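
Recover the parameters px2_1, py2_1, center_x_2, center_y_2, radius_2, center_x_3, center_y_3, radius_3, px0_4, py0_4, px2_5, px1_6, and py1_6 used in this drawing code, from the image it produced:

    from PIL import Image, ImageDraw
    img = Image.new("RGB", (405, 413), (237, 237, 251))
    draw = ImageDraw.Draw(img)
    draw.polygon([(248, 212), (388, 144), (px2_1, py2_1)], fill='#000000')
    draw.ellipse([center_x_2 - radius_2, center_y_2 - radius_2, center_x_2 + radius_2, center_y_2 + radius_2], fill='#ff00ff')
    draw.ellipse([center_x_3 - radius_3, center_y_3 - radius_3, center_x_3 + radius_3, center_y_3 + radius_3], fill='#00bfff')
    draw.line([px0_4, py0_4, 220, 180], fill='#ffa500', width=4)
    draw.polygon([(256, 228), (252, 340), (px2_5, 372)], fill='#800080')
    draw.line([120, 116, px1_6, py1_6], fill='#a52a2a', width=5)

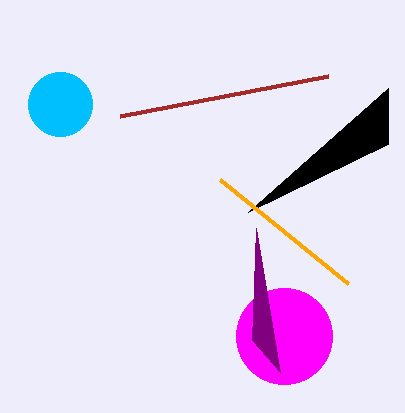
px2_1 = 388
py2_1 = 88
center_x_2 = 284
center_y_2 = 336
radius_2 = 48
center_x_3 = 60
center_y_3 = 104
radius_3 = 32
px0_4 = 348
py0_4 = 284
px2_5 = 280
px1_6 = 328
py1_6 = 76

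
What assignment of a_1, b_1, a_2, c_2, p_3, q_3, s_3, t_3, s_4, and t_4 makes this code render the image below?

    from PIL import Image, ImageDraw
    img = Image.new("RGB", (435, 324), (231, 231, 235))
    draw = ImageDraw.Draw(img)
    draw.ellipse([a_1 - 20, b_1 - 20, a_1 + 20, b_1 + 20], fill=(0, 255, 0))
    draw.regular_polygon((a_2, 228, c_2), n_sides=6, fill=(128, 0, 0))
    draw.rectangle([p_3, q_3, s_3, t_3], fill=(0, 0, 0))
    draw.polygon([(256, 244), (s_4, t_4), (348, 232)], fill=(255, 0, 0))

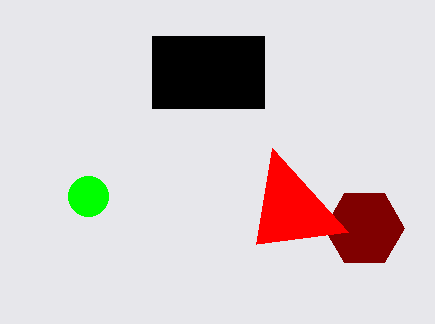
a_1 = 88; b_1 = 196; a_2 = 364; c_2 = 40; p_3 = 152; q_3 = 36; s_3 = 264; t_3 = 108; s_4 = 272; t_4 = 148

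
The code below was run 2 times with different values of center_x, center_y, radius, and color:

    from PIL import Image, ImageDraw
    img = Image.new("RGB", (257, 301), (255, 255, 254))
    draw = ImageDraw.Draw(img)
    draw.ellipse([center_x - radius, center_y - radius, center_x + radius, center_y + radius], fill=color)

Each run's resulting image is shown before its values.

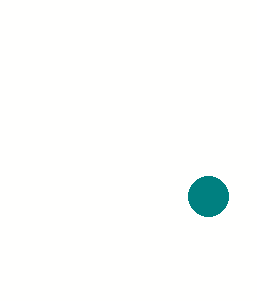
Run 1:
center_x = 208, center_y = 196, radius = 20, color = 'teal'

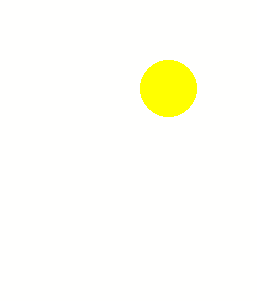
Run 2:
center_x = 168, center_y = 88, radius = 28, color = 'yellow'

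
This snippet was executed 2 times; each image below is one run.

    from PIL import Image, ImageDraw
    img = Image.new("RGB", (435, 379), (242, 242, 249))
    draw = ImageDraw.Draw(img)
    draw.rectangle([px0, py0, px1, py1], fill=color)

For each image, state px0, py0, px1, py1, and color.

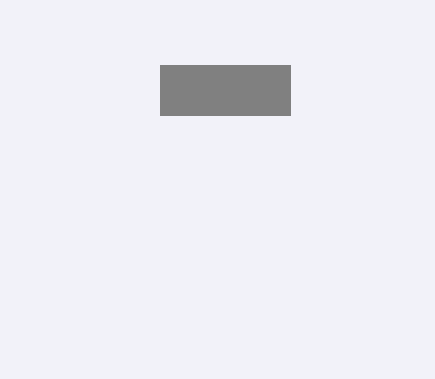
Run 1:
px0 = 160; py0 = 65; px1 = 290; py1 = 115; color = 'gray'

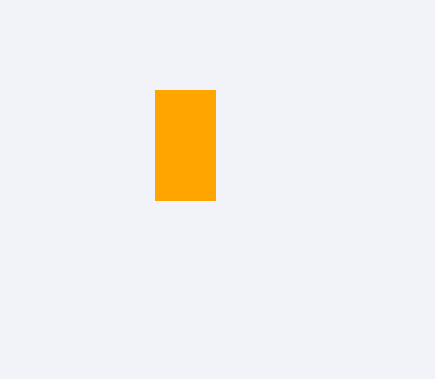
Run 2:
px0 = 155, py0 = 90, px1 = 215, py1 = 200, color = 'orange'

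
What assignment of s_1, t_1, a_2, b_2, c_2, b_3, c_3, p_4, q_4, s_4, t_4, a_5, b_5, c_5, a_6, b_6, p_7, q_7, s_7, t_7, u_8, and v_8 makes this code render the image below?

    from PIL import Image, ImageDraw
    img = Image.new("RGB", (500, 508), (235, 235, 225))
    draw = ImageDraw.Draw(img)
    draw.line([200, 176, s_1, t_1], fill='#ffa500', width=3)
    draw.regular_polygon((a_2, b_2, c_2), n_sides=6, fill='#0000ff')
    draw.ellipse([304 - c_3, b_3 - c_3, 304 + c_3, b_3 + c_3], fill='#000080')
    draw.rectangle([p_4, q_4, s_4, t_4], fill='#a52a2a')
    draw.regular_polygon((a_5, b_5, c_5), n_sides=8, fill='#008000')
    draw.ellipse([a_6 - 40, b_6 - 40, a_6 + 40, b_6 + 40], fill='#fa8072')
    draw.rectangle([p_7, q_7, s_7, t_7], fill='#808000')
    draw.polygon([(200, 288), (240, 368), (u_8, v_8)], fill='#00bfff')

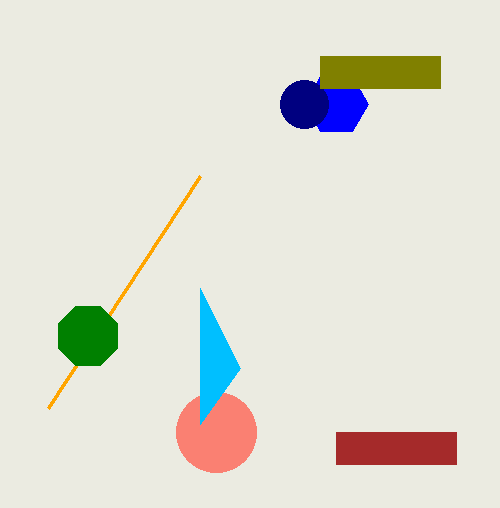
s_1 = 48; t_1 = 408; a_2 = 336; b_2 = 104; c_2 = 32; b_3 = 104; c_3 = 24; p_4 = 336; q_4 = 432; s_4 = 456; t_4 = 464; a_5 = 88; b_5 = 336; c_5 = 32; a_6 = 216; b_6 = 432; p_7 = 320; q_7 = 56; s_7 = 440; t_7 = 88; u_8 = 200; v_8 = 424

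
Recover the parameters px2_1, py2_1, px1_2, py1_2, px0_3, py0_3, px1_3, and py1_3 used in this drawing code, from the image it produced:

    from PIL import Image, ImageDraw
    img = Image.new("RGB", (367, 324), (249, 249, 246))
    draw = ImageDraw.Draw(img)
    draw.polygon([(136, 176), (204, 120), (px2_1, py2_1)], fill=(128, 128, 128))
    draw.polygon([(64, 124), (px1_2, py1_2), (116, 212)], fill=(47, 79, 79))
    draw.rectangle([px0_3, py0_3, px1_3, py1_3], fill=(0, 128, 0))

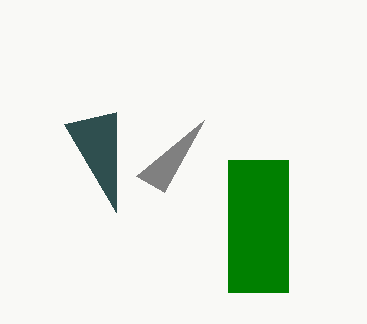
px2_1 = 164; py2_1 = 192; px1_2 = 116; py1_2 = 112; px0_3 = 228; py0_3 = 160; px1_3 = 288; py1_3 = 292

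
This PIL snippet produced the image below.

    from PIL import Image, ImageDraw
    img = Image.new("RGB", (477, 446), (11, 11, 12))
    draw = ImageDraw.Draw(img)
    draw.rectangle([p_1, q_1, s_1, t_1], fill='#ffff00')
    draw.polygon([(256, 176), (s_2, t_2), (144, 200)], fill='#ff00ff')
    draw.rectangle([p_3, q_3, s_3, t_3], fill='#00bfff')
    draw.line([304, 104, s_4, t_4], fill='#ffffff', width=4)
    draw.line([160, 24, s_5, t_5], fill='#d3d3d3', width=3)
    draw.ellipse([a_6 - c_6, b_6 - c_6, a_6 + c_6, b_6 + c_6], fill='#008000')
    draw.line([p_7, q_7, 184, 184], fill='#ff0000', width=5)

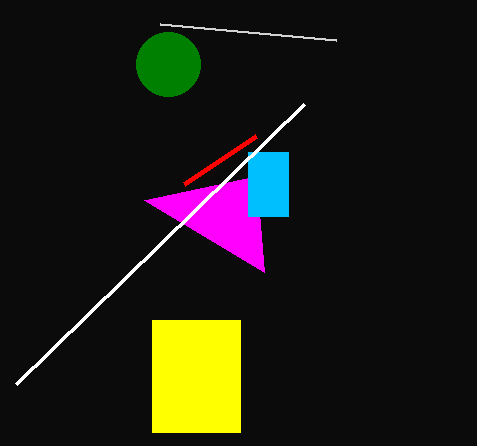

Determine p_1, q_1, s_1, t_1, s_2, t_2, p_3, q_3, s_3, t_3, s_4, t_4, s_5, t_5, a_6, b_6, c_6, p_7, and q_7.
p_1 = 152, q_1 = 320, s_1 = 240, t_1 = 432, s_2 = 264, t_2 = 272, p_3 = 248, q_3 = 152, s_3 = 288, t_3 = 216, s_4 = 16, t_4 = 384, s_5 = 336, t_5 = 40, a_6 = 168, b_6 = 64, c_6 = 32, p_7 = 256, q_7 = 136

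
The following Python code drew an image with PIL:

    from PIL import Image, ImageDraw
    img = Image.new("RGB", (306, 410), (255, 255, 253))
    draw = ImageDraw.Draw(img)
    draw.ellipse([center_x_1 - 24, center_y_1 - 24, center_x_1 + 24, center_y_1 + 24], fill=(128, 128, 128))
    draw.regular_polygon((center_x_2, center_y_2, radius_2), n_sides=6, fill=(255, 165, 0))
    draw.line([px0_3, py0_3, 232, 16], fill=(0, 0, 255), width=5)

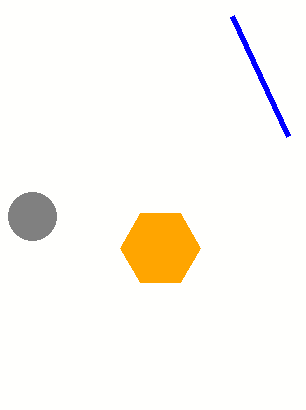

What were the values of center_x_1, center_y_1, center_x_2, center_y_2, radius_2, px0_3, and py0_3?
center_x_1 = 32, center_y_1 = 216, center_x_2 = 160, center_y_2 = 248, radius_2 = 40, px0_3 = 288, py0_3 = 136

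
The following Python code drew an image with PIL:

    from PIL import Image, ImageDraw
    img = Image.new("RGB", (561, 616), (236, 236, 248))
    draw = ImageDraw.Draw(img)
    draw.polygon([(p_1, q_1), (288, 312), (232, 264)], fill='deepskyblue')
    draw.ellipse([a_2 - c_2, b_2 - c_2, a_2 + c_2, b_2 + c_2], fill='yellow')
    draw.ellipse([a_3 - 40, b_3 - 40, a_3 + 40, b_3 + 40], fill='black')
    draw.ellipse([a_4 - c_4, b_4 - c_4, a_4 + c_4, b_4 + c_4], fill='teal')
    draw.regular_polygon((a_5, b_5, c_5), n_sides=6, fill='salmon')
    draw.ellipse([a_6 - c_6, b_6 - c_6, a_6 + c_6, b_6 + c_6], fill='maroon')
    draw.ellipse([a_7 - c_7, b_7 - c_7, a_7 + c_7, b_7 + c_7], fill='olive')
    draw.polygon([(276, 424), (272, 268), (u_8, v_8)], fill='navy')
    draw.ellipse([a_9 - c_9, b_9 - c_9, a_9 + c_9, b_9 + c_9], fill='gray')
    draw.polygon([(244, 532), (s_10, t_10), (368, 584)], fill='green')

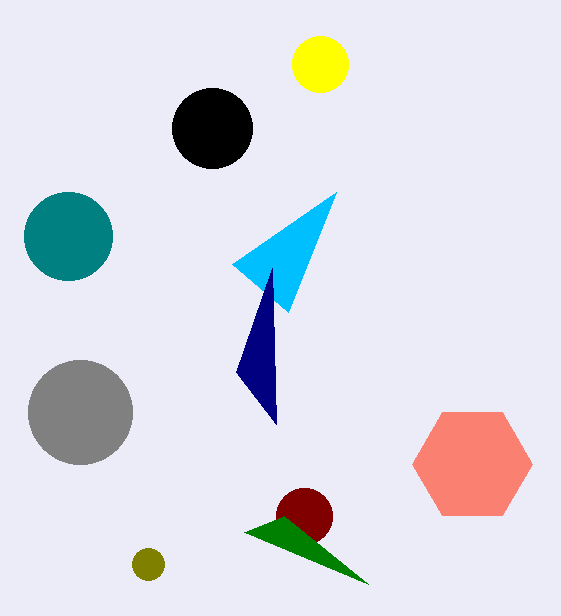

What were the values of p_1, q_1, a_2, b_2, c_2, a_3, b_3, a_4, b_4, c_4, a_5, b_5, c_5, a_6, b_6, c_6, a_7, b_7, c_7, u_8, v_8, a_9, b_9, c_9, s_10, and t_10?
p_1 = 336, q_1 = 192, a_2 = 320, b_2 = 64, c_2 = 28, a_3 = 212, b_3 = 128, a_4 = 68, b_4 = 236, c_4 = 44, a_5 = 472, b_5 = 464, c_5 = 60, a_6 = 304, b_6 = 516, c_6 = 28, a_7 = 148, b_7 = 564, c_7 = 16, u_8 = 236, v_8 = 372, a_9 = 80, b_9 = 412, c_9 = 52, s_10 = 284, t_10 = 516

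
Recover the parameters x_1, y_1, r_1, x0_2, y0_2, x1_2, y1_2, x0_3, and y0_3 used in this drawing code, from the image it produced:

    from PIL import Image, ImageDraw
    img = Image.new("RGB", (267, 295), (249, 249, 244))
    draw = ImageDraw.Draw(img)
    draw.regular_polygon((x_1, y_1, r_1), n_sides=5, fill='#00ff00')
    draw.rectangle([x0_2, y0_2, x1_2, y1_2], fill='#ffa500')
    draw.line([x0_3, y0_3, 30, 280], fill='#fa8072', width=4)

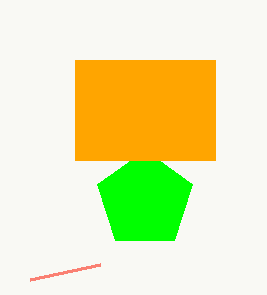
x_1 = 145
y_1 = 200
r_1 = 50
x0_2 = 75
y0_2 = 60
x1_2 = 215
y1_2 = 160
x0_3 = 100
y0_3 = 265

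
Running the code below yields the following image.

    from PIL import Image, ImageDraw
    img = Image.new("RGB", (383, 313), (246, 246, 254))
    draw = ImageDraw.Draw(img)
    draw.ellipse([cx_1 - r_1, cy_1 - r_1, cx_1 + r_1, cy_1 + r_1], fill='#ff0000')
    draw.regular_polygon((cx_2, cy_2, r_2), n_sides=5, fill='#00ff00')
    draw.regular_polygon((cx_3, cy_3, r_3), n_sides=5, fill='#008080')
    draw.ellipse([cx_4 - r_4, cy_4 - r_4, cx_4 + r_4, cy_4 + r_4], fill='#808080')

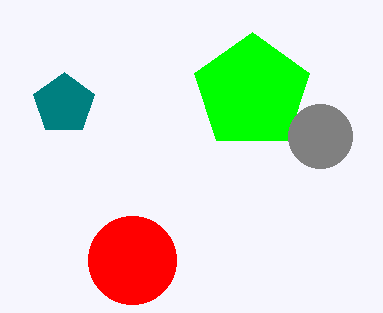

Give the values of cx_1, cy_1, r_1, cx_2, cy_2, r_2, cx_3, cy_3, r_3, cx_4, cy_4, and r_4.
cx_1 = 132, cy_1 = 260, r_1 = 44, cx_2 = 252, cy_2 = 92, r_2 = 60, cx_3 = 64, cy_3 = 104, r_3 = 32, cx_4 = 320, cy_4 = 136, r_4 = 32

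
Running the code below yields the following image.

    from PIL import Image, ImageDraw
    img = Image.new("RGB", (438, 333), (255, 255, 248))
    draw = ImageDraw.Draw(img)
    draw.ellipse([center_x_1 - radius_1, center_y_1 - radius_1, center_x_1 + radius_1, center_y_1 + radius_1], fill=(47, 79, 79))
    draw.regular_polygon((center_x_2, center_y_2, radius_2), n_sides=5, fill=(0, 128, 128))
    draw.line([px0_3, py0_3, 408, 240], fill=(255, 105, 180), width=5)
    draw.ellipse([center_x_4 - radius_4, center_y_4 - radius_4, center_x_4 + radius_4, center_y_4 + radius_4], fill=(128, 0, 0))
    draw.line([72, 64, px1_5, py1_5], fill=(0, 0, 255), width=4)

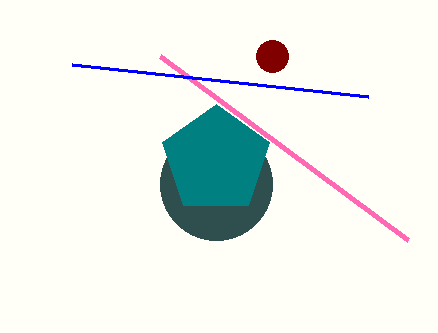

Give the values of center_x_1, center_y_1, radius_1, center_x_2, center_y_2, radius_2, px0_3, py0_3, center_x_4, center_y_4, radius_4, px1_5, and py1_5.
center_x_1 = 216; center_y_1 = 184; radius_1 = 56; center_x_2 = 216; center_y_2 = 160; radius_2 = 56; px0_3 = 160; py0_3 = 56; center_x_4 = 272; center_y_4 = 56; radius_4 = 16; px1_5 = 368; py1_5 = 96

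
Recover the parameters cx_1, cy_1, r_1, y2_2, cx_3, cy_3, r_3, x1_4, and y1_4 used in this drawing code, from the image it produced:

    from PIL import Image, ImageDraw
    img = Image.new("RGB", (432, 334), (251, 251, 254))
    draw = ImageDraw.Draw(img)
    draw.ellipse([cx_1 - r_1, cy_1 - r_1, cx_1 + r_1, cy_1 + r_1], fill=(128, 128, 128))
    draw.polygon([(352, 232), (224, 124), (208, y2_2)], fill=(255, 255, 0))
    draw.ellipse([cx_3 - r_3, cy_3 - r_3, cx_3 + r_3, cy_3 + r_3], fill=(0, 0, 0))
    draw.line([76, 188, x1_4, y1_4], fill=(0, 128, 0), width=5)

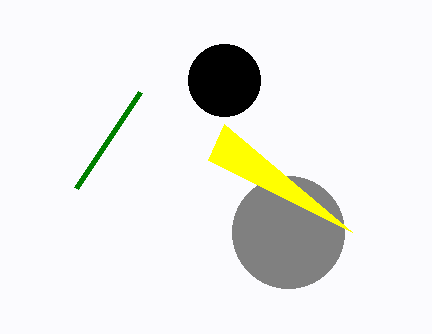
cx_1 = 288; cy_1 = 232; r_1 = 56; y2_2 = 160; cx_3 = 224; cy_3 = 80; r_3 = 36; x1_4 = 140; y1_4 = 92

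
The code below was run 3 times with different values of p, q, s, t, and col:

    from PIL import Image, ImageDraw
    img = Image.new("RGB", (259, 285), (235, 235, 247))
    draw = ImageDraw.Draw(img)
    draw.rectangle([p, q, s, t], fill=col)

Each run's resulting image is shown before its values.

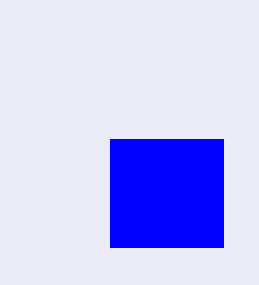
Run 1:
p = 110
q = 139
s = 223
t = 247
col = 'blue'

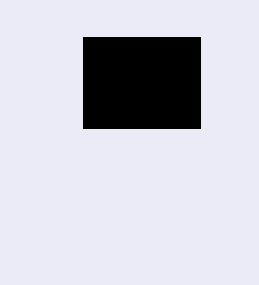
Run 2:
p = 83, q = 37, s = 200, t = 128, col = 'black'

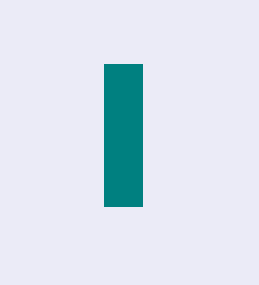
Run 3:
p = 104, q = 64, s = 142, t = 206, col = 'teal'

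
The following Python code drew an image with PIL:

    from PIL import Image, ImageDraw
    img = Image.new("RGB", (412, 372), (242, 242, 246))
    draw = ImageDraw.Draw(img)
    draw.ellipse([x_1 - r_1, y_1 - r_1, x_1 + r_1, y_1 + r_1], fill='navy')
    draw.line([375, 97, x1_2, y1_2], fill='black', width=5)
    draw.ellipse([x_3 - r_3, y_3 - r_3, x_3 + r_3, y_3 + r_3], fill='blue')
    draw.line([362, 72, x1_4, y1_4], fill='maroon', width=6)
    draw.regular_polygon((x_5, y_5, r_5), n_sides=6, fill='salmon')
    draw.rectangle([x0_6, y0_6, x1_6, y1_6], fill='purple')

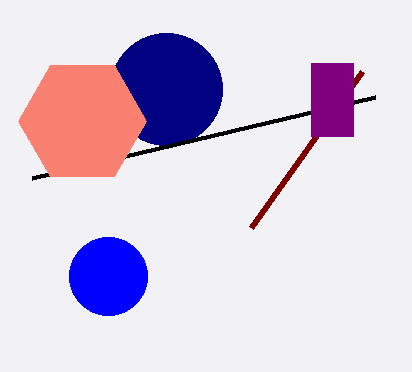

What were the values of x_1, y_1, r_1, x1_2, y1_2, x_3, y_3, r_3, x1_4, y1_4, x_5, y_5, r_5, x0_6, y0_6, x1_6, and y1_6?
x_1 = 166; y_1 = 89; r_1 = 56; x1_2 = 32; y1_2 = 178; x_3 = 108; y_3 = 276; r_3 = 39; x1_4 = 251; y1_4 = 228; x_5 = 82; y_5 = 121; r_5 = 64; x0_6 = 311; y0_6 = 63; x1_6 = 353; y1_6 = 136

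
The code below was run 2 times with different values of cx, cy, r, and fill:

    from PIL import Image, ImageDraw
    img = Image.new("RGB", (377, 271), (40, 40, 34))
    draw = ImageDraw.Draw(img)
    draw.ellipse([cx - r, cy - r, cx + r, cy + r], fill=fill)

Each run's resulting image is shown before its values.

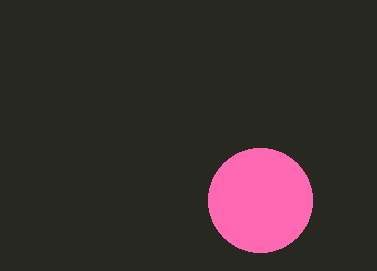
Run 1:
cx = 260
cy = 200
r = 52
fill = 'hotpink'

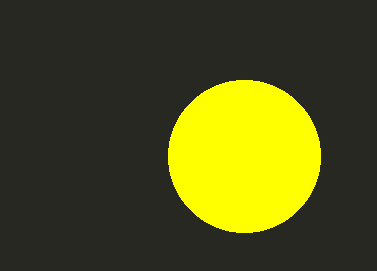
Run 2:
cx = 244, cy = 156, r = 76, fill = 'yellow'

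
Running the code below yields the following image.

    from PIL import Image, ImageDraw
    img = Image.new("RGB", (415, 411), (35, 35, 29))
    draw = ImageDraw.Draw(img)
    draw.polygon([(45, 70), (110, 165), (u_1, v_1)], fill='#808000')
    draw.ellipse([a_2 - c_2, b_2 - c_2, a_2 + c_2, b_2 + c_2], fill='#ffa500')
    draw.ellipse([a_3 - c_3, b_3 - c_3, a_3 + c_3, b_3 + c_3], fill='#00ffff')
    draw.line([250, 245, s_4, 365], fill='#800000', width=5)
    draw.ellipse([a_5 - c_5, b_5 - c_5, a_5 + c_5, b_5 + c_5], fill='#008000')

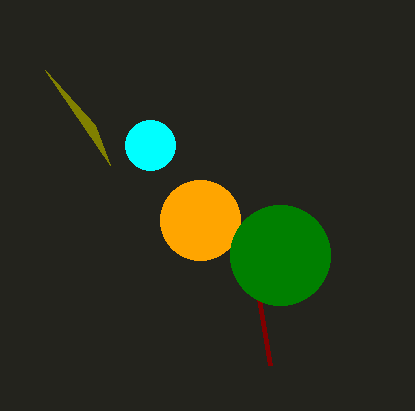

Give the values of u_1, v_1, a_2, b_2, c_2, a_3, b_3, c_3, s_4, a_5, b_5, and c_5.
u_1 = 95, v_1 = 125, a_2 = 200, b_2 = 220, c_2 = 40, a_3 = 150, b_3 = 145, c_3 = 25, s_4 = 270, a_5 = 280, b_5 = 255, c_5 = 50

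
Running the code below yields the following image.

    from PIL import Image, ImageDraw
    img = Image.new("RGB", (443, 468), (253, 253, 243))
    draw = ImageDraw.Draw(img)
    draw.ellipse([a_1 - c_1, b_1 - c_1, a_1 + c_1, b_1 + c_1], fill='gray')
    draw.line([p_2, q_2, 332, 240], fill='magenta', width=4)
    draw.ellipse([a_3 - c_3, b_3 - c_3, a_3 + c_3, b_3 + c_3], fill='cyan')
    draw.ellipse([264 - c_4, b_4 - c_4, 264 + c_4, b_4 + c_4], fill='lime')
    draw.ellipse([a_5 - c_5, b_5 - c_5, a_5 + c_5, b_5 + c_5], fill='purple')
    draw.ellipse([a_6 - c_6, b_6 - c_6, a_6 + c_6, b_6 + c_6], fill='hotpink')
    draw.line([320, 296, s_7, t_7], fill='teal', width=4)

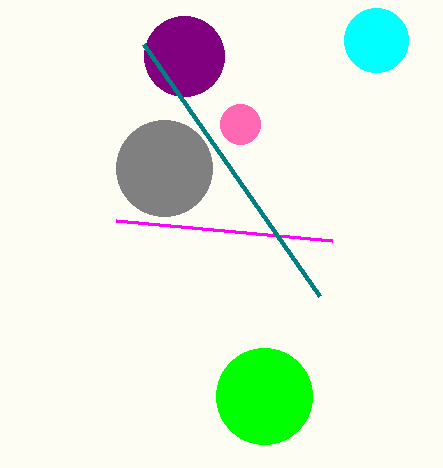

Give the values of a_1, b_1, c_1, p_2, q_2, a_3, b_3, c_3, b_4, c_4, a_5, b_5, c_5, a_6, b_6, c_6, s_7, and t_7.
a_1 = 164; b_1 = 168; c_1 = 48; p_2 = 116; q_2 = 220; a_3 = 376; b_3 = 40; c_3 = 32; b_4 = 396; c_4 = 48; a_5 = 184; b_5 = 56; c_5 = 40; a_6 = 240; b_6 = 124; c_6 = 20; s_7 = 144; t_7 = 44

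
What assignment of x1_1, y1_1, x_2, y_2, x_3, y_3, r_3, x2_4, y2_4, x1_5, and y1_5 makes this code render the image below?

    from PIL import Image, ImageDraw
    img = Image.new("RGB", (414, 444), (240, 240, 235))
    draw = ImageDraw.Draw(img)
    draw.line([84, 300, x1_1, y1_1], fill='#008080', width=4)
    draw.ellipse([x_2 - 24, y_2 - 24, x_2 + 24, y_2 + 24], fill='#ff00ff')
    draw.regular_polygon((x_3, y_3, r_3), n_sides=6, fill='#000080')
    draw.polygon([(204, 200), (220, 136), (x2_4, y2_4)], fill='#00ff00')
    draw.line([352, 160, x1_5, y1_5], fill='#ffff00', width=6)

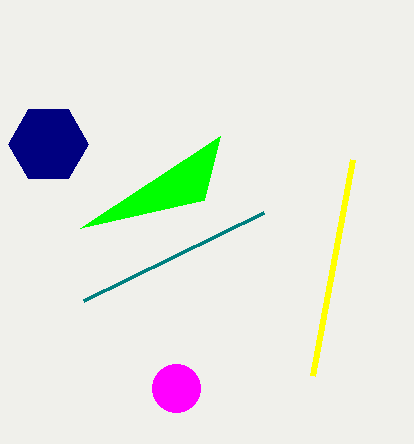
x1_1 = 264; y1_1 = 212; x_2 = 176; y_2 = 388; x_3 = 48; y_3 = 144; r_3 = 40; x2_4 = 80; y2_4 = 228; x1_5 = 312; y1_5 = 376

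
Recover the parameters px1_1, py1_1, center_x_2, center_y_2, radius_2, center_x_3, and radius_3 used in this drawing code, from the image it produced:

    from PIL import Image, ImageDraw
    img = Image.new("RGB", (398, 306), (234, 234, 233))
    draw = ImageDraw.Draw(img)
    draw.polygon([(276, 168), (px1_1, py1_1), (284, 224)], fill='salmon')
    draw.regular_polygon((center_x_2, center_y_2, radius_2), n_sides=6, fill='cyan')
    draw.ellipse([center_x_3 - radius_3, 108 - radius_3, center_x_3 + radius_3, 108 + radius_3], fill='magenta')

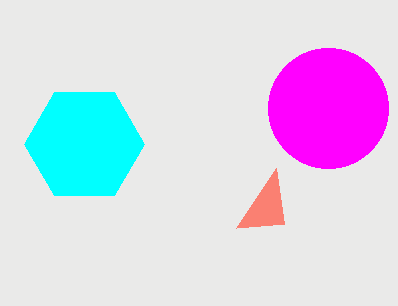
px1_1 = 236
py1_1 = 228
center_x_2 = 84
center_y_2 = 144
radius_2 = 60
center_x_3 = 328
radius_3 = 60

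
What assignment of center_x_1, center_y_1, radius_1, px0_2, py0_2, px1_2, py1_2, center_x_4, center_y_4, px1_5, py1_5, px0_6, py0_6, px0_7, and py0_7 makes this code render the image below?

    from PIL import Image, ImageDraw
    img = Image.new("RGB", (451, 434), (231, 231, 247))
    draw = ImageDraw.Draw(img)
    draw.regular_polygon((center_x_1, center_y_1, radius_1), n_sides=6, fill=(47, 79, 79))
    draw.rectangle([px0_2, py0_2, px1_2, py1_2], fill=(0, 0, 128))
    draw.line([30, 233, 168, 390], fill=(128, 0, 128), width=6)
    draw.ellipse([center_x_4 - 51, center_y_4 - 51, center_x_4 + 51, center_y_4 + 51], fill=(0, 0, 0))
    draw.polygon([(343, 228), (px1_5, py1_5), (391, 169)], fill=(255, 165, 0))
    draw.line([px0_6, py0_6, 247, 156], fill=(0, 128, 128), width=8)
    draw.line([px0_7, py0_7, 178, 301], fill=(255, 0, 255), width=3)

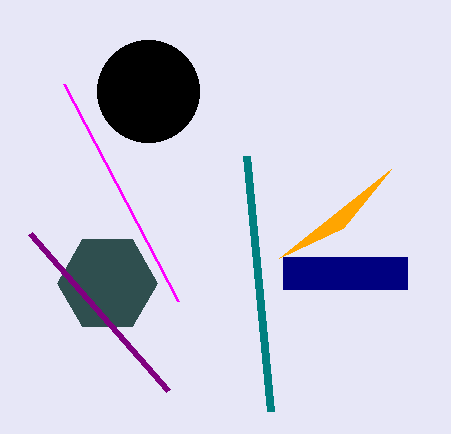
center_x_1 = 107
center_y_1 = 283
radius_1 = 50
px0_2 = 283
py0_2 = 257
px1_2 = 407
py1_2 = 289
center_x_4 = 148
center_y_4 = 91
px1_5 = 279
py1_5 = 258
px0_6 = 271
py0_6 = 411
px0_7 = 64
py0_7 = 84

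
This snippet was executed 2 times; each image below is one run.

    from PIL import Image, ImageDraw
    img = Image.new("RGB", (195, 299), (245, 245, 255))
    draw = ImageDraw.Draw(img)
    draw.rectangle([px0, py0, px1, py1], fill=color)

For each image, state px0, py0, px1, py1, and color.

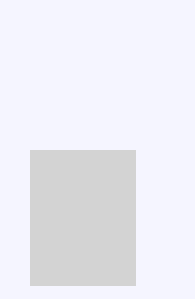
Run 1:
px0 = 30; py0 = 150; px1 = 135; py1 = 285; color = 'lightgray'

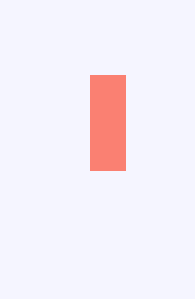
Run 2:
px0 = 90; py0 = 75; px1 = 125; py1 = 170; color = 'salmon'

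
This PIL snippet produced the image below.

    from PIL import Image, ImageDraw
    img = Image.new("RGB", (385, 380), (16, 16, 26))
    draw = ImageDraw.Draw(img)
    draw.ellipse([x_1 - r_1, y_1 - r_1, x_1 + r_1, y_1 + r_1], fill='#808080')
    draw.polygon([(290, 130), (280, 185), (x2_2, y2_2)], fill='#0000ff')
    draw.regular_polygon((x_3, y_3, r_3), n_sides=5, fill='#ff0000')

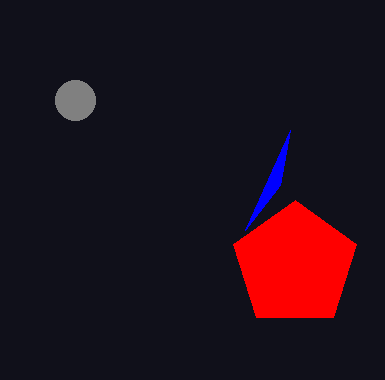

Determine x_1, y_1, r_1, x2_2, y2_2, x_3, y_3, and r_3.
x_1 = 75, y_1 = 100, r_1 = 20, x2_2 = 245, y2_2 = 230, x_3 = 295, y_3 = 265, r_3 = 65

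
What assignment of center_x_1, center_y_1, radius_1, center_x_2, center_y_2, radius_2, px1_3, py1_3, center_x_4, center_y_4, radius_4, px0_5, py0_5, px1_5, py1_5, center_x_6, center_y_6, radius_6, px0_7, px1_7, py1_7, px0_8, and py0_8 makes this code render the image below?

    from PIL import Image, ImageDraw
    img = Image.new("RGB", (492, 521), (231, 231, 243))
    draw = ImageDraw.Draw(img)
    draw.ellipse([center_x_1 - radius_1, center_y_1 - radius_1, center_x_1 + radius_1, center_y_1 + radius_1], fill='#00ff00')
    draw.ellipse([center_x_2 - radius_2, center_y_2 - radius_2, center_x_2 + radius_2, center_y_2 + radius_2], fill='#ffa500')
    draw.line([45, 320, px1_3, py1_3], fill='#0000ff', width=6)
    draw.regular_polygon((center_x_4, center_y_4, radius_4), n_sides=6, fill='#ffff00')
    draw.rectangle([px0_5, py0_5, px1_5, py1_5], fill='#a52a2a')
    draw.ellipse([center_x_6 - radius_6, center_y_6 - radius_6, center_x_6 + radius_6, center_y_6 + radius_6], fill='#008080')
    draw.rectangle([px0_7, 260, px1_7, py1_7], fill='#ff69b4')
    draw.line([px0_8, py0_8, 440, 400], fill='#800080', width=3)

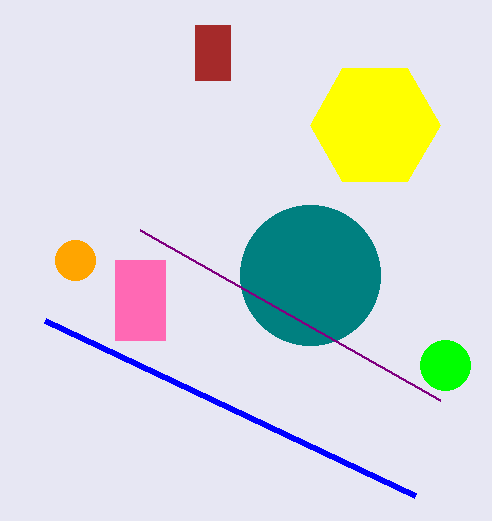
center_x_1 = 445
center_y_1 = 365
radius_1 = 25
center_x_2 = 75
center_y_2 = 260
radius_2 = 20
px1_3 = 415
py1_3 = 495
center_x_4 = 375
center_y_4 = 125
radius_4 = 65
px0_5 = 195
py0_5 = 25
px1_5 = 230
py1_5 = 80
center_x_6 = 310
center_y_6 = 275
radius_6 = 70
px0_7 = 115
px1_7 = 165
py1_7 = 340
px0_8 = 140
py0_8 = 230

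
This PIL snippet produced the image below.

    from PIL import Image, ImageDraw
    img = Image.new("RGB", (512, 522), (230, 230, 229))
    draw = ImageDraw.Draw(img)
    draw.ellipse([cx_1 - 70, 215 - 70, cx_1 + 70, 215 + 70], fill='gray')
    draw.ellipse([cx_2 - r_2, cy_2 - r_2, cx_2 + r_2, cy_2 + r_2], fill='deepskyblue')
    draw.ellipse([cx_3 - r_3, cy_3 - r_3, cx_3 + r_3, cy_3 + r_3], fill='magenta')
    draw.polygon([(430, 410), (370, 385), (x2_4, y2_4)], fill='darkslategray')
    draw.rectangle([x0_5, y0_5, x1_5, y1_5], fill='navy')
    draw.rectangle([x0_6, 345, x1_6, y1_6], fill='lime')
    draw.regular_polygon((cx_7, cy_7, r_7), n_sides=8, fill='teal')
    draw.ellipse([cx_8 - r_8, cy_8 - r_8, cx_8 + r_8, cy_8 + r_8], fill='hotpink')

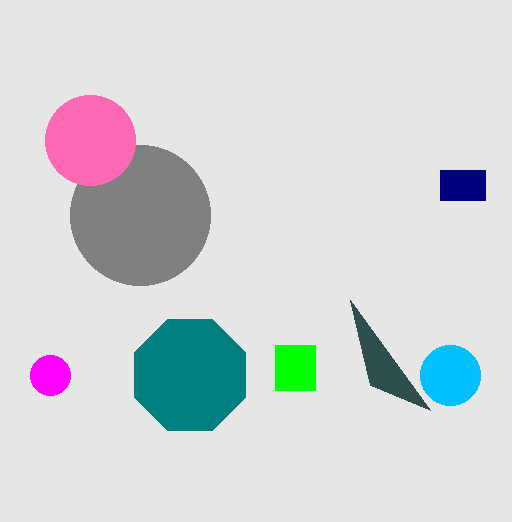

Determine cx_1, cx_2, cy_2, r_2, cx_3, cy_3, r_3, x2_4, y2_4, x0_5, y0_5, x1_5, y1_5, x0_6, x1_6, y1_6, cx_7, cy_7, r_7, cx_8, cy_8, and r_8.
cx_1 = 140
cx_2 = 450
cy_2 = 375
r_2 = 30
cx_3 = 50
cy_3 = 375
r_3 = 20
x2_4 = 350
y2_4 = 300
x0_5 = 440
y0_5 = 170
x1_5 = 485
y1_5 = 200
x0_6 = 275
x1_6 = 315
y1_6 = 390
cx_7 = 190
cy_7 = 375
r_7 = 60
cx_8 = 90
cy_8 = 140
r_8 = 45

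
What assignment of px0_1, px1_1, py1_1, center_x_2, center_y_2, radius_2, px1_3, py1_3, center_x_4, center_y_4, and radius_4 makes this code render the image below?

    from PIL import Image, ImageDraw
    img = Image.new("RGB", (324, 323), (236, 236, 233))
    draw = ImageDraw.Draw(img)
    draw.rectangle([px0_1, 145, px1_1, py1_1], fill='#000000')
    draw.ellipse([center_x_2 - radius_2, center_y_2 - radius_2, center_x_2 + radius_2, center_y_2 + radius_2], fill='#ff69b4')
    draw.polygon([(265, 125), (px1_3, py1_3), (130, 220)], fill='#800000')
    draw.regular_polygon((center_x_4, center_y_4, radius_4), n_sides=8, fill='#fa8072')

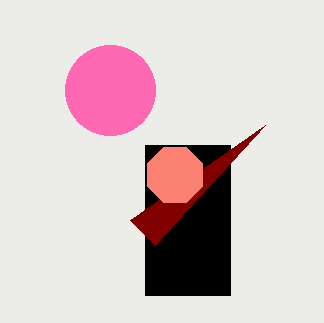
px0_1 = 145; px1_1 = 230; py1_1 = 295; center_x_2 = 110; center_y_2 = 90; radius_2 = 45; px1_3 = 155; py1_3 = 245; center_x_4 = 175; center_y_4 = 175; radius_4 = 30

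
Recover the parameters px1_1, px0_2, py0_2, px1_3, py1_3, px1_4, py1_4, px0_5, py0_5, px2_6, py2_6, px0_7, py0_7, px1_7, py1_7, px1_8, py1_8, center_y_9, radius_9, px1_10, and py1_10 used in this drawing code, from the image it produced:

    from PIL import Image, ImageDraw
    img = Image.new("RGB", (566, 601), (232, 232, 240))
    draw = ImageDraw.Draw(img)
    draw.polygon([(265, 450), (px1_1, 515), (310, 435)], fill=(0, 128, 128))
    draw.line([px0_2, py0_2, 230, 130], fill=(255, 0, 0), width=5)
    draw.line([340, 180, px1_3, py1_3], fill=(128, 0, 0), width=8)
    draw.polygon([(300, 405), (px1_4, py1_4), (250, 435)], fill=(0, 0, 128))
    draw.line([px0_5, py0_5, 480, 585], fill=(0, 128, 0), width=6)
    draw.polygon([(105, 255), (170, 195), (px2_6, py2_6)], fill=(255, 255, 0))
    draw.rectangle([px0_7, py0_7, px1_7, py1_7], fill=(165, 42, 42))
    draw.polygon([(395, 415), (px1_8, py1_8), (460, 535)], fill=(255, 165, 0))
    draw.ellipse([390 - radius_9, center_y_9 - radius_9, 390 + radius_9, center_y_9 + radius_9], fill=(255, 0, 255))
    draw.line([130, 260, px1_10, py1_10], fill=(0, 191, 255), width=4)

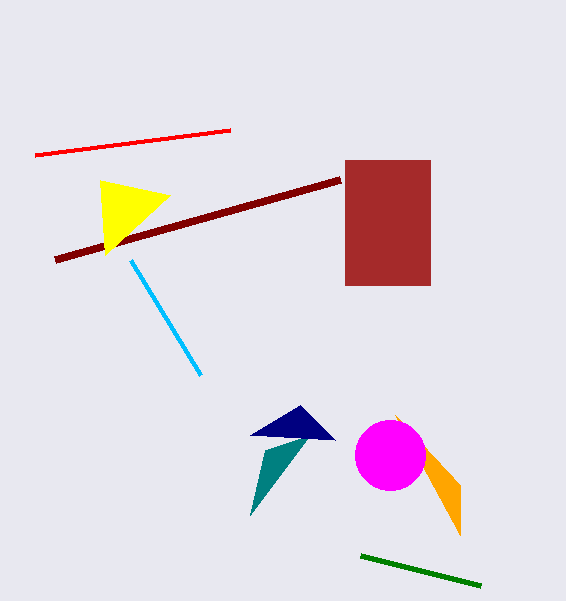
px1_1 = 250; px0_2 = 35; py0_2 = 155; px1_3 = 55; py1_3 = 260; px1_4 = 335; py1_4 = 440; px0_5 = 360; py0_5 = 555; px2_6 = 100; py2_6 = 180; px0_7 = 345; py0_7 = 160; px1_7 = 430; py1_7 = 285; px1_8 = 460; py1_8 = 485; center_y_9 = 455; radius_9 = 35; px1_10 = 200; py1_10 = 375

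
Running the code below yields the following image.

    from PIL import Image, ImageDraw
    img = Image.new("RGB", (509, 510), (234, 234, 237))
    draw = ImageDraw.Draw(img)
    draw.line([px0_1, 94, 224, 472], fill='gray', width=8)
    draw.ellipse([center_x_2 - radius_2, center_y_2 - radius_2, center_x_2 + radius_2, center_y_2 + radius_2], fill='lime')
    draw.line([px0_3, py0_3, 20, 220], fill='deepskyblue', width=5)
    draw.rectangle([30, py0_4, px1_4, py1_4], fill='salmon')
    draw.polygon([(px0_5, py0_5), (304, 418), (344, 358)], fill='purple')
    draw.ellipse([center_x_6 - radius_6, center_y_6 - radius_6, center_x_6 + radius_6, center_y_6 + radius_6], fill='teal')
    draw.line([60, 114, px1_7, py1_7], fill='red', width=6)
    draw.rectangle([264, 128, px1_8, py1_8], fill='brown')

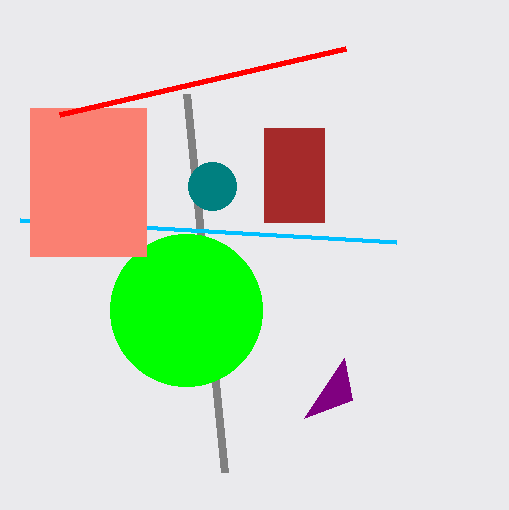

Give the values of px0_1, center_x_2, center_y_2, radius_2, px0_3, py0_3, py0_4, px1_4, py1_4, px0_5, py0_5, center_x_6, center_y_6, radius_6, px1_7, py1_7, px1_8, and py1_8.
px0_1 = 186, center_x_2 = 186, center_y_2 = 310, radius_2 = 76, px0_3 = 396, py0_3 = 242, py0_4 = 108, px1_4 = 146, py1_4 = 256, px0_5 = 352, py0_5 = 400, center_x_6 = 212, center_y_6 = 186, radius_6 = 24, px1_7 = 346, py1_7 = 48, px1_8 = 324, py1_8 = 222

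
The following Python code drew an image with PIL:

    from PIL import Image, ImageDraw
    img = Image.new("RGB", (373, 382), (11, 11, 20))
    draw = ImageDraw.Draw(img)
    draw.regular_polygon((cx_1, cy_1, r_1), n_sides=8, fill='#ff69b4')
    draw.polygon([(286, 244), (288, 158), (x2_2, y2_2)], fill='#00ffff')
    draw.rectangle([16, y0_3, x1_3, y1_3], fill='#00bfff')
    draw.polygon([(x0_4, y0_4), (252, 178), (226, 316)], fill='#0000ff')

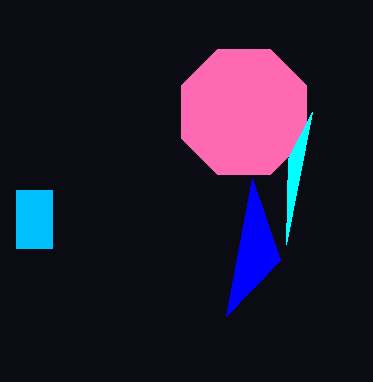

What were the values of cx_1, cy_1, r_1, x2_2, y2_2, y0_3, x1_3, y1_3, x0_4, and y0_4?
cx_1 = 244; cy_1 = 112; r_1 = 68; x2_2 = 312; y2_2 = 112; y0_3 = 190; x1_3 = 52; y1_3 = 248; x0_4 = 280; y0_4 = 260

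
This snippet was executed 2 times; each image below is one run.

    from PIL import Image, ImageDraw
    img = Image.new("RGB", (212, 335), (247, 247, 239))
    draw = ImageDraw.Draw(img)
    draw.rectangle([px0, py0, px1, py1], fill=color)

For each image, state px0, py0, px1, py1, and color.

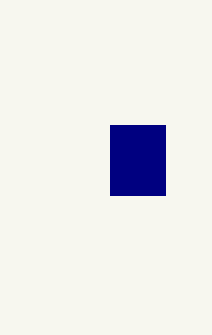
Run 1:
px0 = 110, py0 = 125, px1 = 165, py1 = 195, color = 'navy'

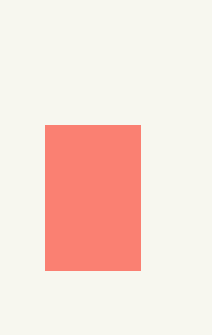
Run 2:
px0 = 45
py0 = 125
px1 = 140
py1 = 270
color = 'salmon'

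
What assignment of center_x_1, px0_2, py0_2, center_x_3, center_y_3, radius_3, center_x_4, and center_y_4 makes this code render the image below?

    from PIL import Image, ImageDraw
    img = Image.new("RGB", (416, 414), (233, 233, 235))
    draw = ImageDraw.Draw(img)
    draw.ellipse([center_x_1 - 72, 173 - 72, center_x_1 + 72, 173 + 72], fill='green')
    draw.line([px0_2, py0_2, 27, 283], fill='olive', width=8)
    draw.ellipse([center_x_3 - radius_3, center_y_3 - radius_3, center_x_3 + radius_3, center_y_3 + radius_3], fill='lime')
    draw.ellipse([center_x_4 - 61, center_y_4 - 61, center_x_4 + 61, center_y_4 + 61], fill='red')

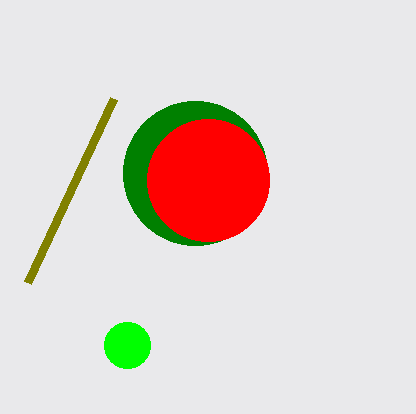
center_x_1 = 195
px0_2 = 113
py0_2 = 99
center_x_3 = 127
center_y_3 = 345
radius_3 = 23
center_x_4 = 208
center_y_4 = 180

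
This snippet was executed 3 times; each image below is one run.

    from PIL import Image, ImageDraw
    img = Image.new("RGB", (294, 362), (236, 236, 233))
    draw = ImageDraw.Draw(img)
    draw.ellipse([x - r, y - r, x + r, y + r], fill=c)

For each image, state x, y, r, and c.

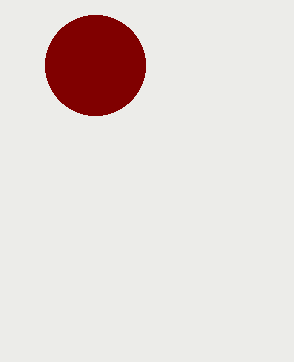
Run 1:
x = 95
y = 65
r = 50
c = 'maroon'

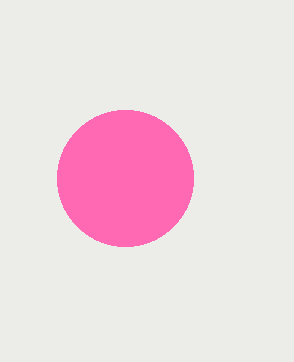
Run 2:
x = 125; y = 178; r = 68; c = 'hotpink'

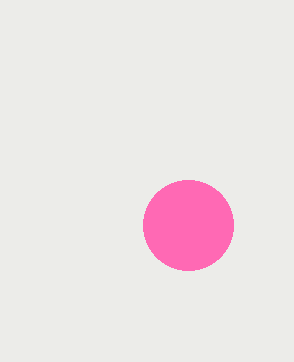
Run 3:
x = 188, y = 225, r = 45, c = 'hotpink'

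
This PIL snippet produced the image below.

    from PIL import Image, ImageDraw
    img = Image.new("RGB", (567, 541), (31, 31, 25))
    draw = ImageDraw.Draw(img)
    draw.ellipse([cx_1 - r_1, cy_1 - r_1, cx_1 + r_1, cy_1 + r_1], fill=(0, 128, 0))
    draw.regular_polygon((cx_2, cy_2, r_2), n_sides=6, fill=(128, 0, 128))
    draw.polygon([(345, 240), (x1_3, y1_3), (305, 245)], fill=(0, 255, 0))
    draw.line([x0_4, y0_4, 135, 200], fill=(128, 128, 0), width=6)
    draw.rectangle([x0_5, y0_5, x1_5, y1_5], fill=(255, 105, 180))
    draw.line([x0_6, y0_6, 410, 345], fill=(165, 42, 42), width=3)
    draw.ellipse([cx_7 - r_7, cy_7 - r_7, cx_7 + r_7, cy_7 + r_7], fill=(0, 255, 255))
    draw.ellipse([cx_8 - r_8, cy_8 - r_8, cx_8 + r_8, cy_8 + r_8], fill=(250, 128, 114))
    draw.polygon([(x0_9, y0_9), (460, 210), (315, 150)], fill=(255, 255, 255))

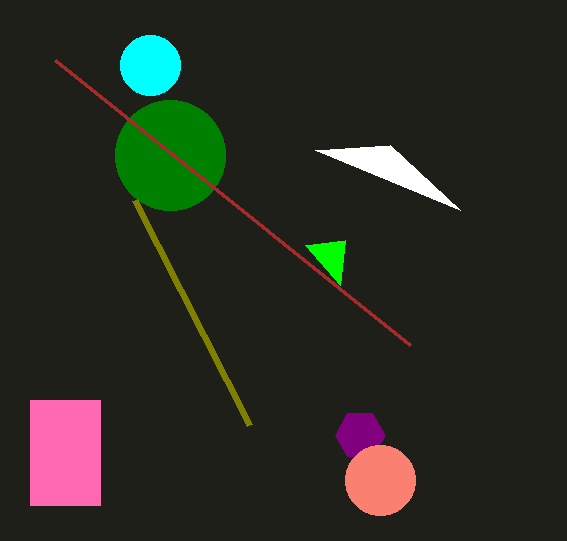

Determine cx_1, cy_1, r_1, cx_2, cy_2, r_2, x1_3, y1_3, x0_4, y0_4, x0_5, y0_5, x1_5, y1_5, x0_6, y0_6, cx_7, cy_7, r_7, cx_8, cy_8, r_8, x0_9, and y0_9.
cx_1 = 170; cy_1 = 155; r_1 = 55; cx_2 = 360; cy_2 = 435; r_2 = 25; x1_3 = 340; y1_3 = 285; x0_4 = 250; y0_4 = 425; x0_5 = 30; y0_5 = 400; x1_5 = 100; y1_5 = 505; x0_6 = 55; y0_6 = 60; cx_7 = 150; cy_7 = 65; r_7 = 30; cx_8 = 380; cy_8 = 480; r_8 = 35; x0_9 = 390; y0_9 = 145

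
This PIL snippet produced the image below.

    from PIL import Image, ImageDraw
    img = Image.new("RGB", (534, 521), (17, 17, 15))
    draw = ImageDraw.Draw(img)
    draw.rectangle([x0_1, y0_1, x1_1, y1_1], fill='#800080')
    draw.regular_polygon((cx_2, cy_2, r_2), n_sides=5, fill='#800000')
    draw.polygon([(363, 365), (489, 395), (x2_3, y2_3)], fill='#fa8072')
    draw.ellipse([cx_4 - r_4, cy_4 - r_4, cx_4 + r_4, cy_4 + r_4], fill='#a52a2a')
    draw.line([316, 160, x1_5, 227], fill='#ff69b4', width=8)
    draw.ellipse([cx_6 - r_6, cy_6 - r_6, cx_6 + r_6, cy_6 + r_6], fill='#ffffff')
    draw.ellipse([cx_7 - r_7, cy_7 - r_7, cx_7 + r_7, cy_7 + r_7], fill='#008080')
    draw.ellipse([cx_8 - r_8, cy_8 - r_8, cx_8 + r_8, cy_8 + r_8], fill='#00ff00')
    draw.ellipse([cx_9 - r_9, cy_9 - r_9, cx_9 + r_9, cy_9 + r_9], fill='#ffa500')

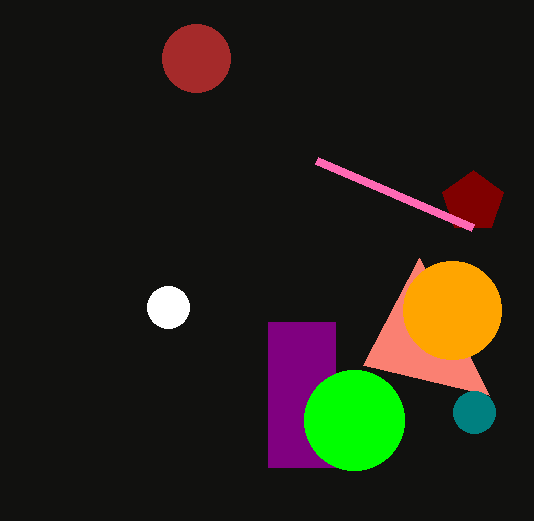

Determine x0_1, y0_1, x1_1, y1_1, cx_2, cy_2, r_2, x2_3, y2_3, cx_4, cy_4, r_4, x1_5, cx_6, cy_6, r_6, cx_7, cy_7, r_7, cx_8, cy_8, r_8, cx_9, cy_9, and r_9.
x0_1 = 268; y0_1 = 322; x1_1 = 335; y1_1 = 467; cx_2 = 473; cy_2 = 202; r_2 = 32; x2_3 = 419; y2_3 = 258; cx_4 = 196; cy_4 = 58; r_4 = 34; x1_5 = 472; cx_6 = 168; cy_6 = 307; r_6 = 21; cx_7 = 474; cy_7 = 412; r_7 = 21; cx_8 = 354; cy_8 = 420; r_8 = 50; cx_9 = 452; cy_9 = 310; r_9 = 49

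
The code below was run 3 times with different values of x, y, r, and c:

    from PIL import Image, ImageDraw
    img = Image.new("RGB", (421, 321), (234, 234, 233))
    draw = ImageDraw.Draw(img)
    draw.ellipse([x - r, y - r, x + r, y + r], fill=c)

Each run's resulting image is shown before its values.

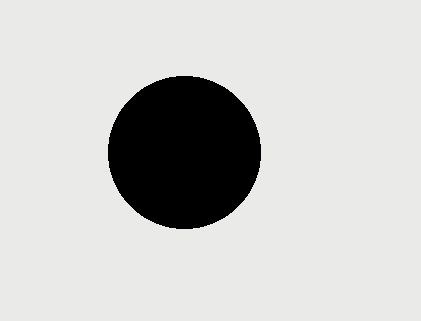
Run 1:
x = 184; y = 152; r = 76; c = 'black'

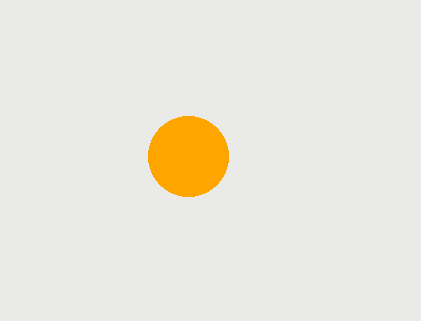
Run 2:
x = 188, y = 156, r = 40, c = 'orange'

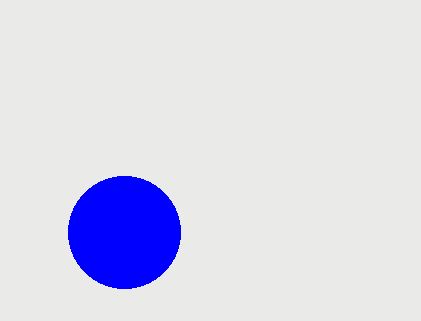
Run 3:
x = 124
y = 232
r = 56
c = 'blue'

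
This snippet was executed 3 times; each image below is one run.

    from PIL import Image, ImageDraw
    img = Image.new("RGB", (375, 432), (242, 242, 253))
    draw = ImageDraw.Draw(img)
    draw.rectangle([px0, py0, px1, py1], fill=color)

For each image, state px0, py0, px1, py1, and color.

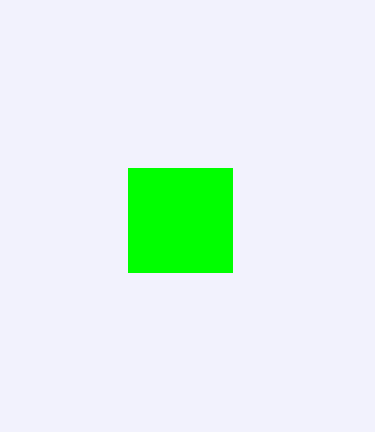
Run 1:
px0 = 128; py0 = 168; px1 = 232; py1 = 272; color = 'lime'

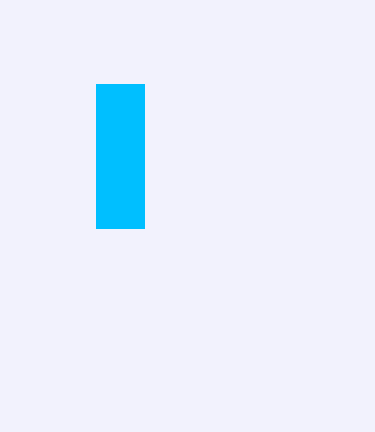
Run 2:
px0 = 96
py0 = 84
px1 = 144
py1 = 228
color = 'deepskyblue'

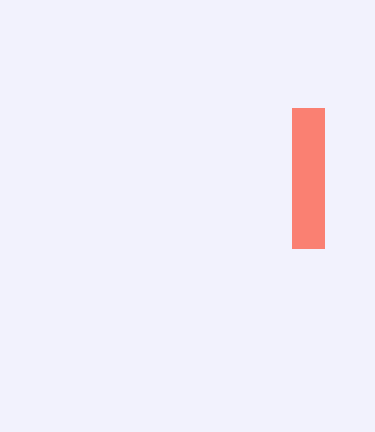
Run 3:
px0 = 292; py0 = 108; px1 = 324; py1 = 248; color = 'salmon'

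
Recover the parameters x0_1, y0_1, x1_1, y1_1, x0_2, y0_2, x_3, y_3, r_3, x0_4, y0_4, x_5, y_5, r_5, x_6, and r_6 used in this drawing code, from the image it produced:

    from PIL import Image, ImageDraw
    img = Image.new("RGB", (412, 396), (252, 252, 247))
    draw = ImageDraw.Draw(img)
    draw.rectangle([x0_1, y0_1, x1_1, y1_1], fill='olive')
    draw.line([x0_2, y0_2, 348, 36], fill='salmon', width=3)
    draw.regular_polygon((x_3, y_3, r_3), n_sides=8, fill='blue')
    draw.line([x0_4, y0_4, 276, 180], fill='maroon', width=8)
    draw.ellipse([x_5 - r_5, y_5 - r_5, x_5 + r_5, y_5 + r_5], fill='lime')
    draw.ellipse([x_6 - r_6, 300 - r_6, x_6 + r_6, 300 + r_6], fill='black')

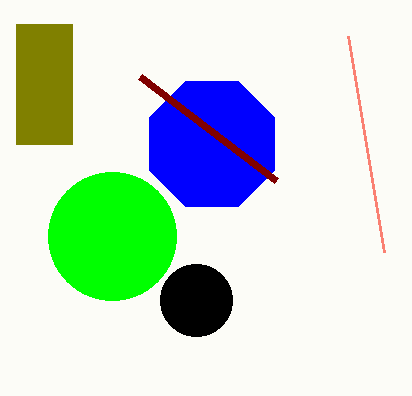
x0_1 = 16; y0_1 = 24; x1_1 = 72; y1_1 = 144; x0_2 = 384; y0_2 = 252; x_3 = 212; y_3 = 144; r_3 = 68; x0_4 = 140; y0_4 = 76; x_5 = 112; y_5 = 236; r_5 = 64; x_6 = 196; r_6 = 36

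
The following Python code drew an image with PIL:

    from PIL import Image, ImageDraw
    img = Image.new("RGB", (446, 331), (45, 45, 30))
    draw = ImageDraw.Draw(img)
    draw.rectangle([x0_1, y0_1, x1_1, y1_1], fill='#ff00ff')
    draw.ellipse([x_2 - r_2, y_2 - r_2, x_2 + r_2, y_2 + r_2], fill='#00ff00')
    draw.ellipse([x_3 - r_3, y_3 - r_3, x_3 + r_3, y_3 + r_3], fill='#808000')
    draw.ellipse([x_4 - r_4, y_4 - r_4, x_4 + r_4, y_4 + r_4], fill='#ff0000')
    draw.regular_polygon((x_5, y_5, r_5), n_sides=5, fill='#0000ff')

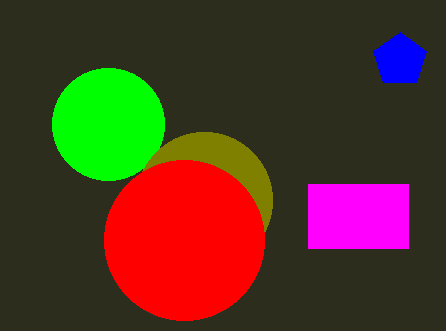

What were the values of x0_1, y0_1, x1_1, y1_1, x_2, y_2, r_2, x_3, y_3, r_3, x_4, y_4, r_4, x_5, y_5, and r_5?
x0_1 = 308; y0_1 = 184; x1_1 = 408; y1_1 = 248; x_2 = 108; y_2 = 124; r_2 = 56; x_3 = 204; y_3 = 200; r_3 = 68; x_4 = 184; y_4 = 240; r_4 = 80; x_5 = 400; y_5 = 60; r_5 = 28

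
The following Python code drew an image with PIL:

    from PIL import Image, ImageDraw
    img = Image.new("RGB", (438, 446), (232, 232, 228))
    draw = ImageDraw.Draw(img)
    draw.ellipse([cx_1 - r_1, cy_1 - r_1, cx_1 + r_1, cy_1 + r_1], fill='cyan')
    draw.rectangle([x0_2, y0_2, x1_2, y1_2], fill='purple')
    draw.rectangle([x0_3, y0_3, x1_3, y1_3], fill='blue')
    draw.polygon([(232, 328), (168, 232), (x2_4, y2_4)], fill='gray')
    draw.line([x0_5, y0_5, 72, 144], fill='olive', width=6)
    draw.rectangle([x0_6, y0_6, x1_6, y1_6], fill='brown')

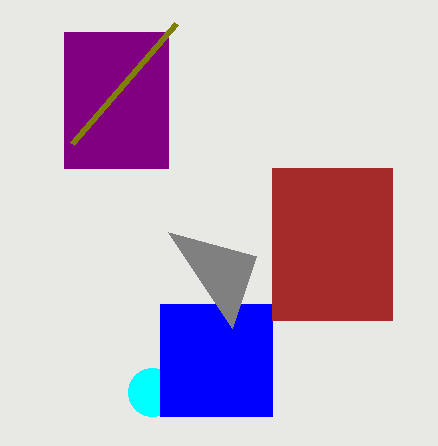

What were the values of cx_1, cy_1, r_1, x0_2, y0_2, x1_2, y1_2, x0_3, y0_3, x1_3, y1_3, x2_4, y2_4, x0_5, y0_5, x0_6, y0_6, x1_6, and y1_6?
cx_1 = 152
cy_1 = 392
r_1 = 24
x0_2 = 64
y0_2 = 32
x1_2 = 168
y1_2 = 168
x0_3 = 160
y0_3 = 304
x1_3 = 272
y1_3 = 416
x2_4 = 256
y2_4 = 256
x0_5 = 176
y0_5 = 24
x0_6 = 272
y0_6 = 168
x1_6 = 392
y1_6 = 320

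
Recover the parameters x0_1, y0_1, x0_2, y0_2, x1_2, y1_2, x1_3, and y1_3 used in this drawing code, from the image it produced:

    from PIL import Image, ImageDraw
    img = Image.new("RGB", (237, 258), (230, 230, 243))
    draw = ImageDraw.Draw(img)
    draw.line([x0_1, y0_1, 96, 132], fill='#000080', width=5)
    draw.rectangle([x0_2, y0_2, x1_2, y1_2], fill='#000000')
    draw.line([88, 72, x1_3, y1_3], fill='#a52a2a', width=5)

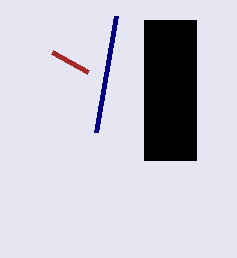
x0_1 = 116, y0_1 = 16, x0_2 = 144, y0_2 = 20, x1_2 = 196, y1_2 = 160, x1_3 = 52, y1_3 = 52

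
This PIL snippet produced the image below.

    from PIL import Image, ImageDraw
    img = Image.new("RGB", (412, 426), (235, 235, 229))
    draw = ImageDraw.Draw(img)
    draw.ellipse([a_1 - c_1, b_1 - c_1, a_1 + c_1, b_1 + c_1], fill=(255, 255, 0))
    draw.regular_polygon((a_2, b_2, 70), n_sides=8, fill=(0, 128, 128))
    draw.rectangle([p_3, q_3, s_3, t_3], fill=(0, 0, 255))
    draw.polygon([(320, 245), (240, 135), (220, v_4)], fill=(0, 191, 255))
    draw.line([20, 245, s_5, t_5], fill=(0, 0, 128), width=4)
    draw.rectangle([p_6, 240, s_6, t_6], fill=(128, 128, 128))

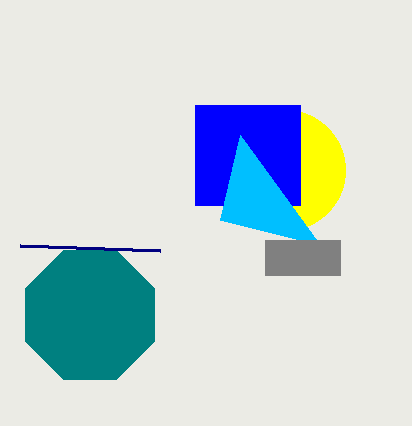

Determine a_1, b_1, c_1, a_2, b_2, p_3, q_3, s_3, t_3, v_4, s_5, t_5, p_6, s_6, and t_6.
a_1 = 285
b_1 = 170
c_1 = 60
a_2 = 90
b_2 = 315
p_3 = 195
q_3 = 105
s_3 = 300
t_3 = 205
v_4 = 220
s_5 = 160
t_5 = 250
p_6 = 265
s_6 = 340
t_6 = 275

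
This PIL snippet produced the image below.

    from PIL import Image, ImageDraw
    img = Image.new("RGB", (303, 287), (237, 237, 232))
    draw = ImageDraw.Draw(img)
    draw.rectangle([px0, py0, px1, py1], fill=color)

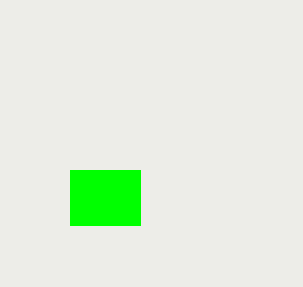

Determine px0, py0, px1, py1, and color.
px0 = 70; py0 = 170; px1 = 140; py1 = 225; color = 'lime'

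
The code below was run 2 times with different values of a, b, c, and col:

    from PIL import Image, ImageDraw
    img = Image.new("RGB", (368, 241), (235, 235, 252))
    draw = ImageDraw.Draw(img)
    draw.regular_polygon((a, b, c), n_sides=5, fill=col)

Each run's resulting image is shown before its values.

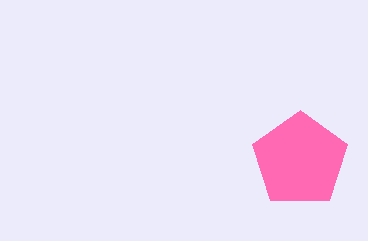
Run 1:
a = 300
b = 160
c = 50
col = 'hotpink'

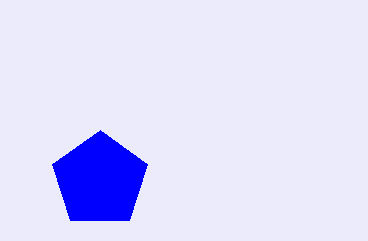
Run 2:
a = 100; b = 180; c = 50; col = 'blue'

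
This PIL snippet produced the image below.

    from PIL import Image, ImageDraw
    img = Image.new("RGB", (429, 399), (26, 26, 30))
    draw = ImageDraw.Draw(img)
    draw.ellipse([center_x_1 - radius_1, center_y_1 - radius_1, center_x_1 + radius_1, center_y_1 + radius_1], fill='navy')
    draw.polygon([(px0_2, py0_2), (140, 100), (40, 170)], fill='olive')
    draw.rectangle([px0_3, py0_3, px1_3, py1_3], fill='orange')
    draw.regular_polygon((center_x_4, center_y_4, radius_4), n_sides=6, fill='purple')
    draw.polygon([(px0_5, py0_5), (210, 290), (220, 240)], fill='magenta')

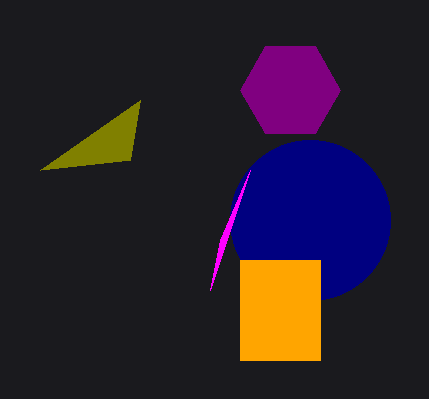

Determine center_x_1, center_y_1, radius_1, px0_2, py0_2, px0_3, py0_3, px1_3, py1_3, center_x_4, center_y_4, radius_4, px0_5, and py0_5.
center_x_1 = 310
center_y_1 = 220
radius_1 = 80
px0_2 = 130
py0_2 = 160
px0_3 = 240
py0_3 = 260
px1_3 = 320
py1_3 = 360
center_x_4 = 290
center_y_4 = 90
radius_4 = 50
px0_5 = 250
py0_5 = 170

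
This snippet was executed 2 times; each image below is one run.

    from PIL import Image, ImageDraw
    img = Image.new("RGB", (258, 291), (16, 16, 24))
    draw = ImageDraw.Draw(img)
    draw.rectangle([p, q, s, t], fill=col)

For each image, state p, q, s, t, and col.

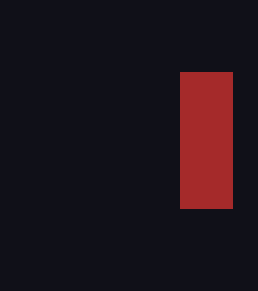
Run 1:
p = 180
q = 72
s = 232
t = 208
col = 'brown'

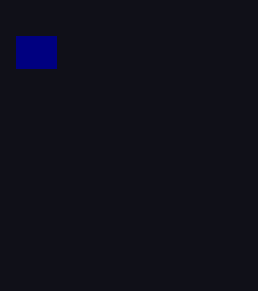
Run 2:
p = 16
q = 36
s = 56
t = 68
col = 'navy'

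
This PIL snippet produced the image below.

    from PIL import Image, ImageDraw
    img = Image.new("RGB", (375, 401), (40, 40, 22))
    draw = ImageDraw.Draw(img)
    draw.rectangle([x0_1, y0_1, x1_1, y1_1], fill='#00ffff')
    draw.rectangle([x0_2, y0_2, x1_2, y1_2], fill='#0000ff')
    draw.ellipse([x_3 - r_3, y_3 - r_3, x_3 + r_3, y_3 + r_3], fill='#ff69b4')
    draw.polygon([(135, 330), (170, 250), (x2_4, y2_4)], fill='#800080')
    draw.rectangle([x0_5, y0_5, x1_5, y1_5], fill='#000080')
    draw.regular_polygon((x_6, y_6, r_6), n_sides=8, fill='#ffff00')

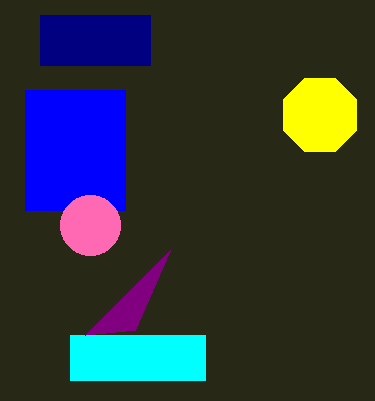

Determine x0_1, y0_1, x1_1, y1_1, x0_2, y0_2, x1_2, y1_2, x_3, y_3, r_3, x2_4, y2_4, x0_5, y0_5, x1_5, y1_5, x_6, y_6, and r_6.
x0_1 = 70; y0_1 = 335; x1_1 = 205; y1_1 = 380; x0_2 = 25; y0_2 = 90; x1_2 = 125; y1_2 = 210; x_3 = 90; y_3 = 225; r_3 = 30; x2_4 = 85; y2_4 = 335; x0_5 = 40; y0_5 = 15; x1_5 = 150; y1_5 = 65; x_6 = 320; y_6 = 115; r_6 = 40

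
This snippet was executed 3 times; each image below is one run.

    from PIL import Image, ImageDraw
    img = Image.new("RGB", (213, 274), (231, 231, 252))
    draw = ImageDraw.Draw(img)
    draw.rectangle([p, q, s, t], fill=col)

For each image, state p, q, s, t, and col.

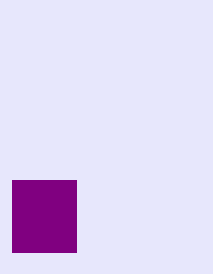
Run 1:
p = 12; q = 180; s = 76; t = 252; col = 'purple'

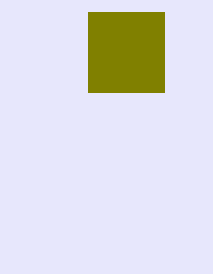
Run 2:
p = 88, q = 12, s = 164, t = 92, col = 'olive'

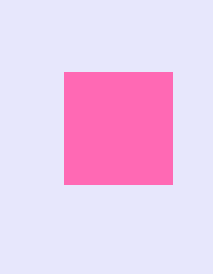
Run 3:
p = 64; q = 72; s = 172; t = 184; col = 'hotpink'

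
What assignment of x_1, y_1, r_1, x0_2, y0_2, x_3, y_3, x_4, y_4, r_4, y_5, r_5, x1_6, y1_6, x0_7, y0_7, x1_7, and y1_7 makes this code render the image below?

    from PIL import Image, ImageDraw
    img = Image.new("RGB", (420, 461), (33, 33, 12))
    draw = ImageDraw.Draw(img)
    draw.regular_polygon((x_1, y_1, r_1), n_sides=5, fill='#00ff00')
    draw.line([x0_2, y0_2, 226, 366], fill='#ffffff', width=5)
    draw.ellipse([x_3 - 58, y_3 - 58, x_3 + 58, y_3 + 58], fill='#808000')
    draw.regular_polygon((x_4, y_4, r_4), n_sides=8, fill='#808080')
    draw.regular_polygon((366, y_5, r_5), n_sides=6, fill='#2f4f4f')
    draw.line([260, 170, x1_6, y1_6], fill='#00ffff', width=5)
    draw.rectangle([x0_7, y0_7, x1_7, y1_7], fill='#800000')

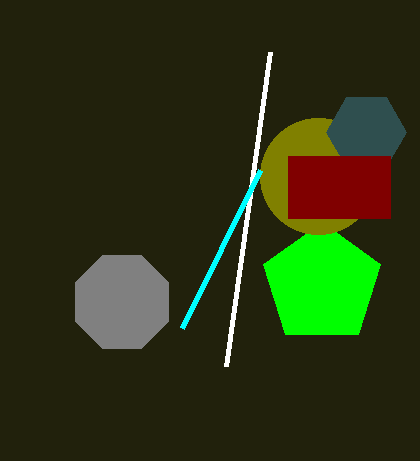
x_1 = 322
y_1 = 284
r_1 = 62
x0_2 = 270
y0_2 = 52
x_3 = 318
y_3 = 176
x_4 = 122
y_4 = 302
r_4 = 50
y_5 = 132
r_5 = 40
x1_6 = 182
y1_6 = 328
x0_7 = 288
y0_7 = 156
x1_7 = 390
y1_7 = 218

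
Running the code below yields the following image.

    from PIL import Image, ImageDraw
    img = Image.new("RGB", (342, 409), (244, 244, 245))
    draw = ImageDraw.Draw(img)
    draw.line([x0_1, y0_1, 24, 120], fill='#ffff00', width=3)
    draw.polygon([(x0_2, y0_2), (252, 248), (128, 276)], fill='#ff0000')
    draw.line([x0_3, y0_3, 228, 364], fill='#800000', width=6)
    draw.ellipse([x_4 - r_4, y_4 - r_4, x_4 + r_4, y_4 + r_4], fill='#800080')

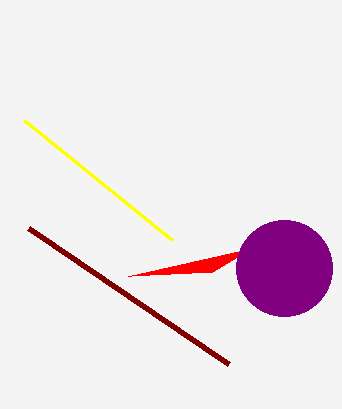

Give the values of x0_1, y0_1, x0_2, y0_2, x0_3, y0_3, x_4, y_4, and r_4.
x0_1 = 172
y0_1 = 240
x0_2 = 212
y0_2 = 272
x0_3 = 28
y0_3 = 228
x_4 = 284
y_4 = 268
r_4 = 48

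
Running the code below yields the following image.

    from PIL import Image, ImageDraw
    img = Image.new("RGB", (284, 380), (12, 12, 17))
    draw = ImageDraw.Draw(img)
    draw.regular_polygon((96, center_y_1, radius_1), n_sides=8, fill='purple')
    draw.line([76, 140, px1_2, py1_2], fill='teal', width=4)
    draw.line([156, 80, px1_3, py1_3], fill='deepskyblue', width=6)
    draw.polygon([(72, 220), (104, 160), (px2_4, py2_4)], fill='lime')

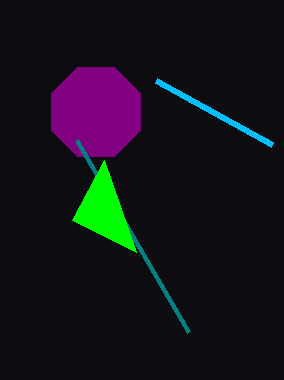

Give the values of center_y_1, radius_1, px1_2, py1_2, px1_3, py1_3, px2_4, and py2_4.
center_y_1 = 112, radius_1 = 48, px1_2 = 188, py1_2 = 332, px1_3 = 272, py1_3 = 144, px2_4 = 136, py2_4 = 252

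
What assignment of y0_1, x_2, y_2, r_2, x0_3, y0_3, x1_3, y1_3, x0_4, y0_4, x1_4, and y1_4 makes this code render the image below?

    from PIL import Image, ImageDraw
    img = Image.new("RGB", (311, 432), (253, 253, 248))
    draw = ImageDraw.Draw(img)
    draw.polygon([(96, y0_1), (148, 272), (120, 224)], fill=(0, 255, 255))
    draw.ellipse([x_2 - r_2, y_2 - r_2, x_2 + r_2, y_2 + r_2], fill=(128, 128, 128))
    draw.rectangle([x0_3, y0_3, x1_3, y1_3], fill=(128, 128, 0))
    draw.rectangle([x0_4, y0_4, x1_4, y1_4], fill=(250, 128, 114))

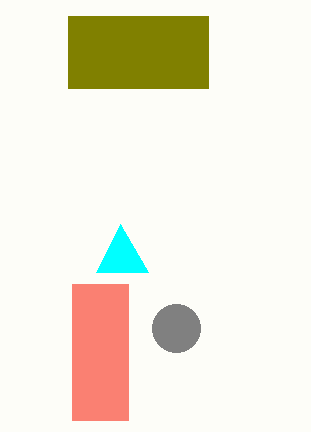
y0_1 = 272, x_2 = 176, y_2 = 328, r_2 = 24, x0_3 = 68, y0_3 = 16, x1_3 = 208, y1_3 = 88, x0_4 = 72, y0_4 = 284, x1_4 = 128, y1_4 = 420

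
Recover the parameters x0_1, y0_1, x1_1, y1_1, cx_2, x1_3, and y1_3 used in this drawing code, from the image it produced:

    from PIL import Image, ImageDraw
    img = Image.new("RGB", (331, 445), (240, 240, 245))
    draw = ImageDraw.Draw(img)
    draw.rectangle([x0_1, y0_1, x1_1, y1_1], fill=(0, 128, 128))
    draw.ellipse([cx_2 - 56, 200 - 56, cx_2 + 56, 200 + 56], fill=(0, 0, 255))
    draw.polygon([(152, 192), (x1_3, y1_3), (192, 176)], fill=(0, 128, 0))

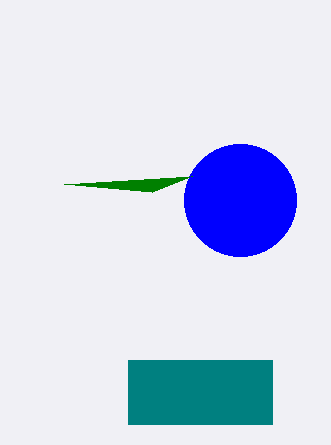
x0_1 = 128, y0_1 = 360, x1_1 = 272, y1_1 = 424, cx_2 = 240, x1_3 = 64, y1_3 = 184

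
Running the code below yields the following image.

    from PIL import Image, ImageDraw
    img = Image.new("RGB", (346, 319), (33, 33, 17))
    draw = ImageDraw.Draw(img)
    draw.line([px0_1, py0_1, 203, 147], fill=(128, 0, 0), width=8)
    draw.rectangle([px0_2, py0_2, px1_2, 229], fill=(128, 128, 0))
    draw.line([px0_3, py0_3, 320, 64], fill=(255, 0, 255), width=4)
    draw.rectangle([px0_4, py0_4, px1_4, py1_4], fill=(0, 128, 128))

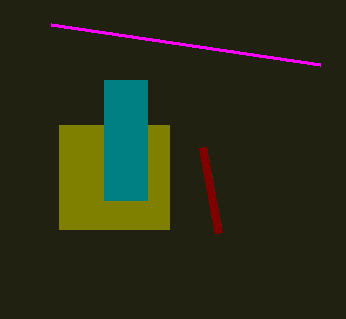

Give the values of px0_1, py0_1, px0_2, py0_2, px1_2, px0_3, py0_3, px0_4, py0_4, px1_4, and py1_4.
px0_1 = 219
py0_1 = 233
px0_2 = 59
py0_2 = 125
px1_2 = 169
px0_3 = 51
py0_3 = 24
px0_4 = 104
py0_4 = 80
px1_4 = 147
py1_4 = 200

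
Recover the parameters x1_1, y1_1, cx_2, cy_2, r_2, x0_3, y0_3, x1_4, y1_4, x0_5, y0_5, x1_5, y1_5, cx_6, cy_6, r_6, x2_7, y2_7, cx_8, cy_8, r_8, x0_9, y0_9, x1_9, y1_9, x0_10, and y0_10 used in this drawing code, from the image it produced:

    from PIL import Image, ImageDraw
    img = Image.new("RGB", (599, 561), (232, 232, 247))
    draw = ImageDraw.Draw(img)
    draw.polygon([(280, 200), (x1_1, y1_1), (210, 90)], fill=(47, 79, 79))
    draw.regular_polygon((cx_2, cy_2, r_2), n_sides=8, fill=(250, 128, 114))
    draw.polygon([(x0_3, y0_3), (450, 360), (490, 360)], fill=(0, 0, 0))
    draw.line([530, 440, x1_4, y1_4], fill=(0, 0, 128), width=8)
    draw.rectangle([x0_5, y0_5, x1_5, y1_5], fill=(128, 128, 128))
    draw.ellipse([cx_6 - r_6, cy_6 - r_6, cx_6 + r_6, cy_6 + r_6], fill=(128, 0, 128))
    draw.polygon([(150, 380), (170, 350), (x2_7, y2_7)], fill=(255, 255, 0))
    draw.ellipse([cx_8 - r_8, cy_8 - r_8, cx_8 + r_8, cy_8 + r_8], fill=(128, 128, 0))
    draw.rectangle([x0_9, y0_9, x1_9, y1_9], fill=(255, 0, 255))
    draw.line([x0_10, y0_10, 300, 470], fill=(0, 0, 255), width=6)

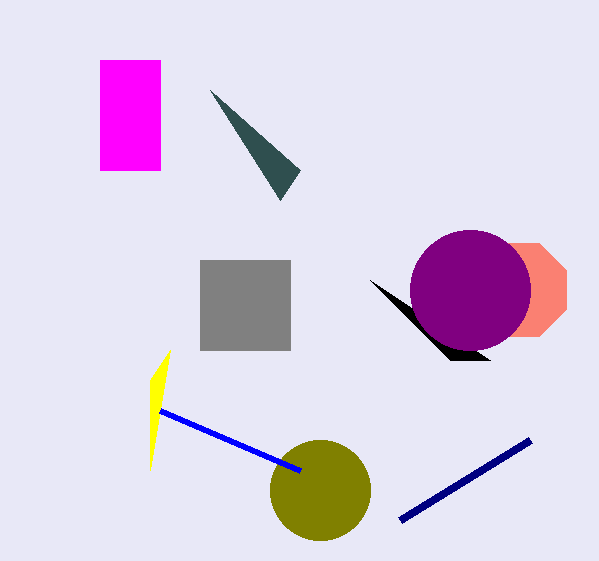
x1_1 = 300
y1_1 = 170
cx_2 = 520
cy_2 = 290
r_2 = 50
x0_3 = 370
y0_3 = 280
x1_4 = 400
y1_4 = 520
x0_5 = 200
y0_5 = 260
x1_5 = 290
y1_5 = 350
cx_6 = 470
cy_6 = 290
r_6 = 60
x2_7 = 150
y2_7 = 470
cx_8 = 320
cy_8 = 490
r_8 = 50
x0_9 = 100
y0_9 = 60
x1_9 = 160
y1_9 = 170
x0_10 = 160
y0_10 = 410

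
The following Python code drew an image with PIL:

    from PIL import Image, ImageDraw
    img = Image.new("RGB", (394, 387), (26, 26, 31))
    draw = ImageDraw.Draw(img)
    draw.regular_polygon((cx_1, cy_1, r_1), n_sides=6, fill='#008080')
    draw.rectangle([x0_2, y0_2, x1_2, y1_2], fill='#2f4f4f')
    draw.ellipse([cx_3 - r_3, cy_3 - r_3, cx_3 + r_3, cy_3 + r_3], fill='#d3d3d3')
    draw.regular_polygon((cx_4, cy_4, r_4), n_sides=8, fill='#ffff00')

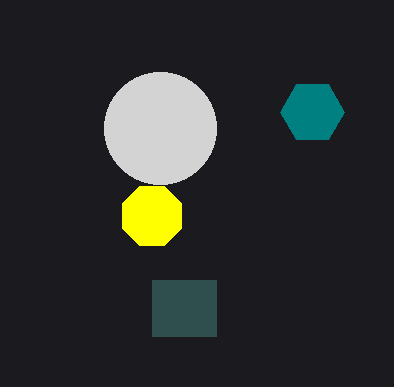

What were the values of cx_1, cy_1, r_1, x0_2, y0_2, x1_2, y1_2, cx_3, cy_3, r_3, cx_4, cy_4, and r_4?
cx_1 = 312
cy_1 = 112
r_1 = 32
x0_2 = 152
y0_2 = 280
x1_2 = 216
y1_2 = 336
cx_3 = 160
cy_3 = 128
r_3 = 56
cx_4 = 152
cy_4 = 216
r_4 = 32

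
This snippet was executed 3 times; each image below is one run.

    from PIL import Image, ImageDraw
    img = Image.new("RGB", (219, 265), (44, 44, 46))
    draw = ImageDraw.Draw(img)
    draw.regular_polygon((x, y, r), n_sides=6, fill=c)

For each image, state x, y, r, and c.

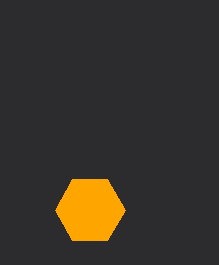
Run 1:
x = 90
y = 210
r = 35
c = 'orange'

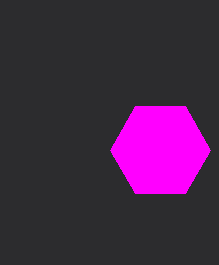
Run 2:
x = 160, y = 150, r = 50, c = 'magenta'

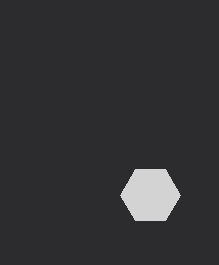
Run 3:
x = 150; y = 195; r = 30; c = 'lightgray'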